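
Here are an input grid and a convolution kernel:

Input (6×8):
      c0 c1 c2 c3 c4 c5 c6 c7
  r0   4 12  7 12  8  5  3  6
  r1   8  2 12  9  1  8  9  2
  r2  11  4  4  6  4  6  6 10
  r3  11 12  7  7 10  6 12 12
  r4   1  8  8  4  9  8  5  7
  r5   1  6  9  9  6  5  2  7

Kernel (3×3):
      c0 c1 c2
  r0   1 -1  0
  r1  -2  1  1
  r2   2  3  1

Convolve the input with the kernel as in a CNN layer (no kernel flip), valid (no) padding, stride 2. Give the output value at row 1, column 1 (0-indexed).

The receptive field on the input at this output position is [4 6 4 / 7 7 10 / 8 4 9]. Elementwise product with the kernel and sum: 4·1 + 6·-1 + 7·-2 + 7·1 + 10·1 + 8·2 + 4·3 + 9·1.

38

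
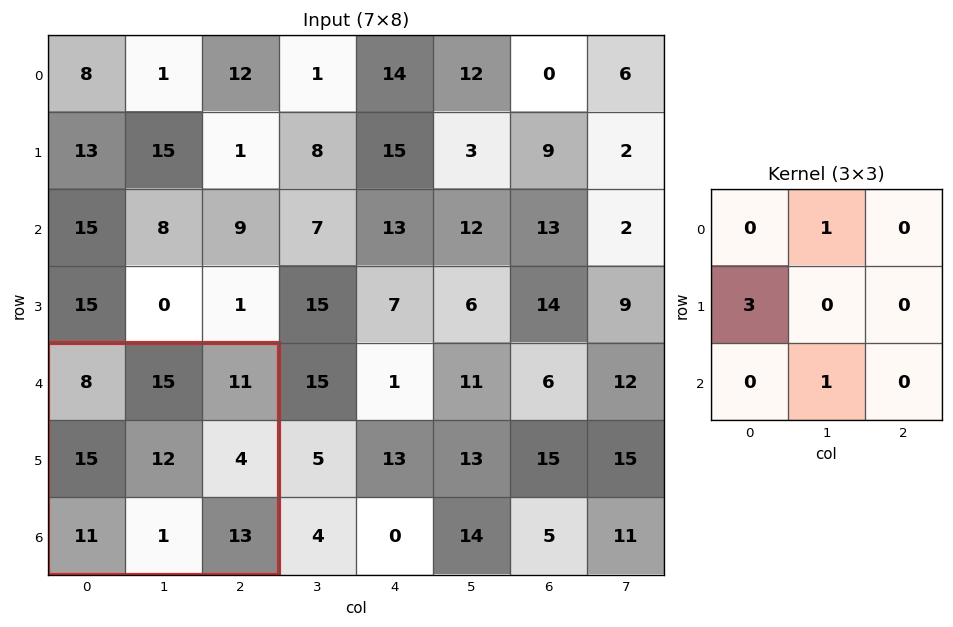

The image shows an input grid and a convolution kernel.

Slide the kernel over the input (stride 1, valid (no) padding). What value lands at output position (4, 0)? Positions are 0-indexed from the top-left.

61

The receptive field on the input at this output position is [8 15 11 / 15 12 4 / 11 1 13]. Elementwise product with the kernel and sum: 15·1 + 15·3 + 1·1.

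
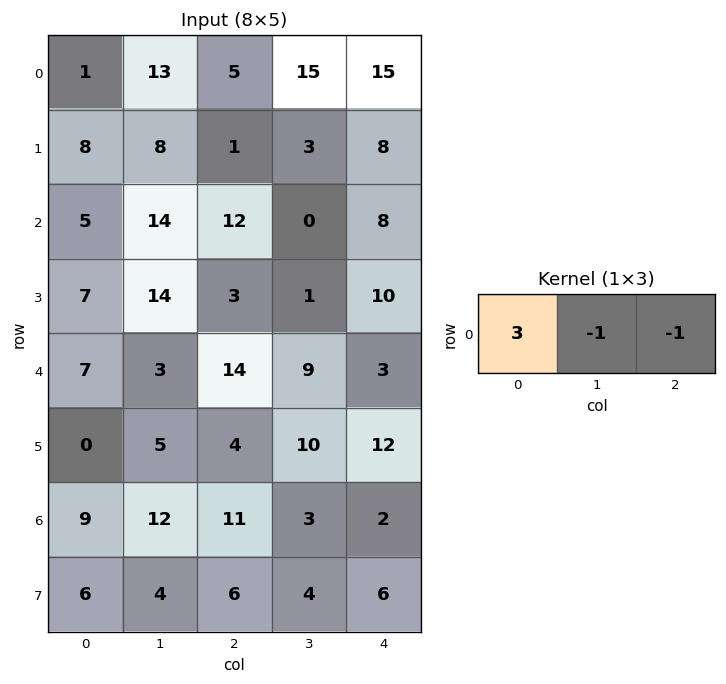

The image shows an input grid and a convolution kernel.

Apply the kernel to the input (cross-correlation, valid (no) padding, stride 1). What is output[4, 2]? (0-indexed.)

The receptive field on the input at this output position is [14 9 3]. Elementwise product with the kernel and sum: 14·3 + 9·-1 + 3·-1.

30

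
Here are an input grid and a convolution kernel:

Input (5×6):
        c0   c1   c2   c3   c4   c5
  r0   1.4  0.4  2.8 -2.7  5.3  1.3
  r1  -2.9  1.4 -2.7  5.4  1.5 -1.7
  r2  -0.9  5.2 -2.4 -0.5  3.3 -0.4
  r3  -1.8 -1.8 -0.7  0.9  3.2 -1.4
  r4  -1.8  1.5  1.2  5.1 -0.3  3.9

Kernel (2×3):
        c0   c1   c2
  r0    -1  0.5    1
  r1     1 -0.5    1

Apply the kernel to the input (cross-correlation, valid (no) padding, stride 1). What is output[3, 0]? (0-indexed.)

-1.15

The receptive field on the input at this output position is [-1.8 -1.8 -0.7 / -1.8 1.5 1.2]. Elementwise product with the kernel and sum: -1.8·-1 + -1.8·0.5 + -0.7·1 + -1.8·1 + 1.5·-0.5 + 1.2·1.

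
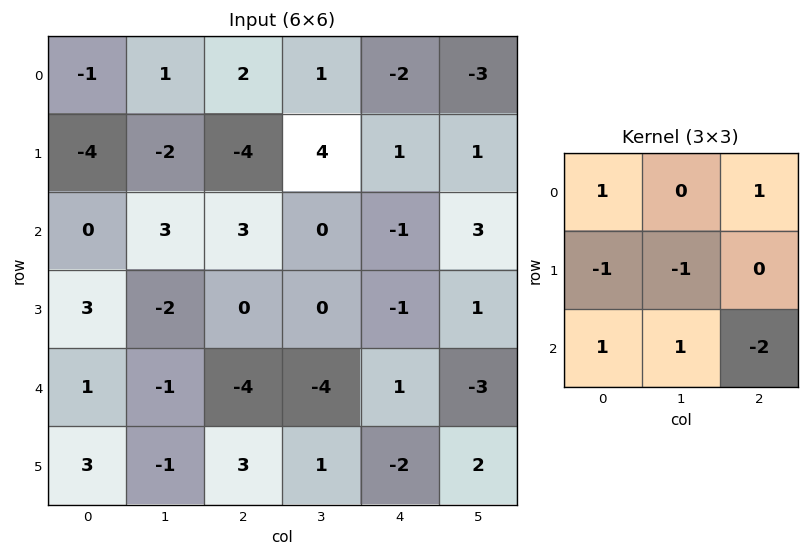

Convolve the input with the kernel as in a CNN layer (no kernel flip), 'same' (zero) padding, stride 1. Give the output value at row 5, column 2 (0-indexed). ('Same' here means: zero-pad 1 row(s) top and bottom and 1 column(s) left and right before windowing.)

The receptive field on the zero-padded input at this output position is [-1 -4 -4 / -1 3 1 / 0 0 0]. Elementwise product with the kernel and sum: -1·1 + -4·1 + -1·-1 + 3·-1 + 0·1 + 0·1 + 0·-2.

-7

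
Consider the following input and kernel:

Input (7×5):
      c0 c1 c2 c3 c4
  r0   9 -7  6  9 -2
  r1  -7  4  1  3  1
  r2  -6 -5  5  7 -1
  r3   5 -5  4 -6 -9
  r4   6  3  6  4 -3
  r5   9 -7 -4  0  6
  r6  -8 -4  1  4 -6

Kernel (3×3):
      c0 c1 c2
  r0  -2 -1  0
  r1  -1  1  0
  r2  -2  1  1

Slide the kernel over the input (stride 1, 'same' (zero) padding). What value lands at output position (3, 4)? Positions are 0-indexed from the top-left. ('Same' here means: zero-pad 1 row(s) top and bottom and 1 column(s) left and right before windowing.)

The receptive field on the zero-padded input at this output position is [7 -1 0 / -6 -9 0 / 4 -3 0]. Elementwise product with the kernel and sum: 7·-2 + -1·-1 + -6·-1 + -9·1 + 4·-2 + -3·1 + 0·1.

-27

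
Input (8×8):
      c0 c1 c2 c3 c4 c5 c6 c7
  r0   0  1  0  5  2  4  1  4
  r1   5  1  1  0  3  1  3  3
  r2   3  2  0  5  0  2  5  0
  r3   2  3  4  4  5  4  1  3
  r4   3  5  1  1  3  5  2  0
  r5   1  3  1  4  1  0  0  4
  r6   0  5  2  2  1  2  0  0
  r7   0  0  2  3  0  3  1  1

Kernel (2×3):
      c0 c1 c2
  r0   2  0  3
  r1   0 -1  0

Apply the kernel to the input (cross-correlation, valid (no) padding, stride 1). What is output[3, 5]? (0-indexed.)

15

The receptive field on the input at this output position is [4 1 3 / 5 2 0]. Elementwise product with the kernel and sum: 4·2 + 3·3 + 2·-1.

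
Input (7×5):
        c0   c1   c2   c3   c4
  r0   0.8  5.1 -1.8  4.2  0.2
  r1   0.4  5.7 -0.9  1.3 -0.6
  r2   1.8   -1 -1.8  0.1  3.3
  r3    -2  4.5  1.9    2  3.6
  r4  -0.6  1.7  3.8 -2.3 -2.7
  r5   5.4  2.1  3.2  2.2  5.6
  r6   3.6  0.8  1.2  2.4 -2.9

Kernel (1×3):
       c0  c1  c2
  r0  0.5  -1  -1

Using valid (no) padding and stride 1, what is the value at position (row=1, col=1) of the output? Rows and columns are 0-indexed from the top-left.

2.45

The receptive field on the input at this output position is [5.7 -0.9 1.3]. Elementwise product with the kernel and sum: 5.7·0.5 + -0.9·-1 + 1.3·-1.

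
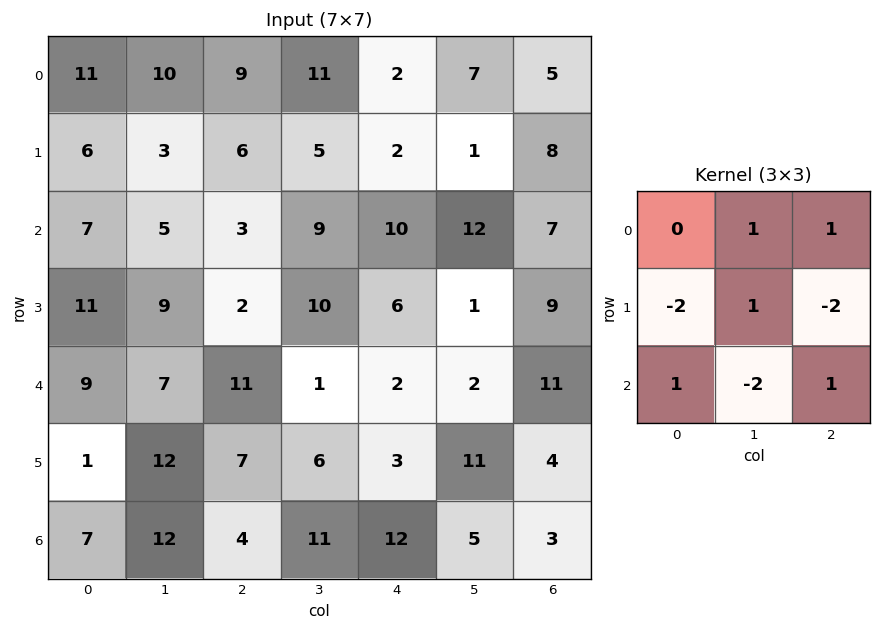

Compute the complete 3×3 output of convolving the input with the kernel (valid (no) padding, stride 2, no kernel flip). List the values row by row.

-2 -3 -14
-3 24 -1
1 -17 15

Output[0,0]: The receptive field on the input at this output position is [11 10 9 / 6 3 6 / 7 5 3]. Elementwise product with the kernel and sum: 10·1 + 9·1 + 6·-2 + 3·1 + 6·-2 + 7·1 + 5·-2 + 3·1.
Output[0,1]: The receptive field on the input at this output position is [9 11 2 / 6 5 2 / 3 9 10]. Elementwise product with the kernel and sum: 11·1 + 2·1 + 6·-2 + 5·1 + 2·-2 + 3·1 + 9·-2 + 10·1.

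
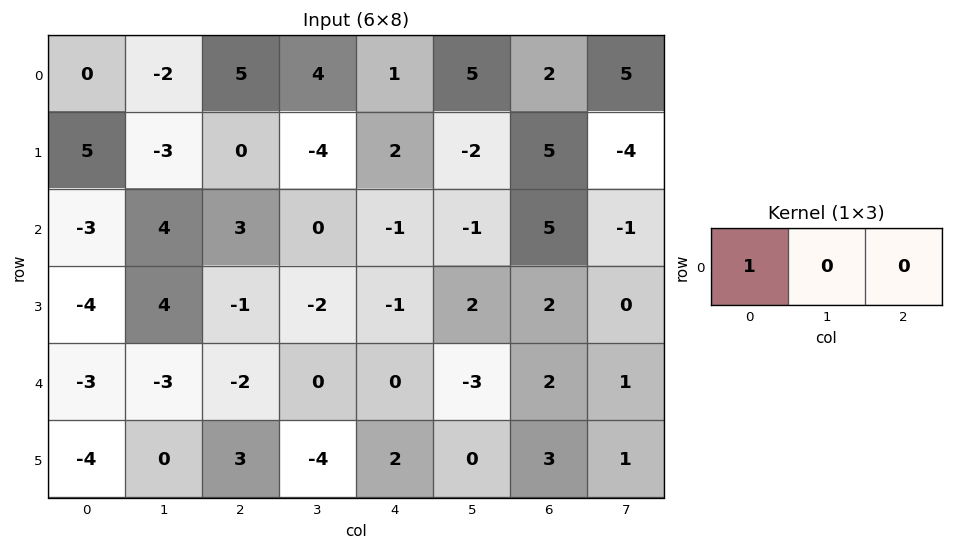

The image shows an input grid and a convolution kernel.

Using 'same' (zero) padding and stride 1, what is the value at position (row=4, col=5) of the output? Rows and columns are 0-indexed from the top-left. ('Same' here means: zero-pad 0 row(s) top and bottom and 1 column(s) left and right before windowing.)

0

The receptive field on the zero-padded input at this output position is [0 -3 2]. Elementwise product with the kernel and sum: 0·1.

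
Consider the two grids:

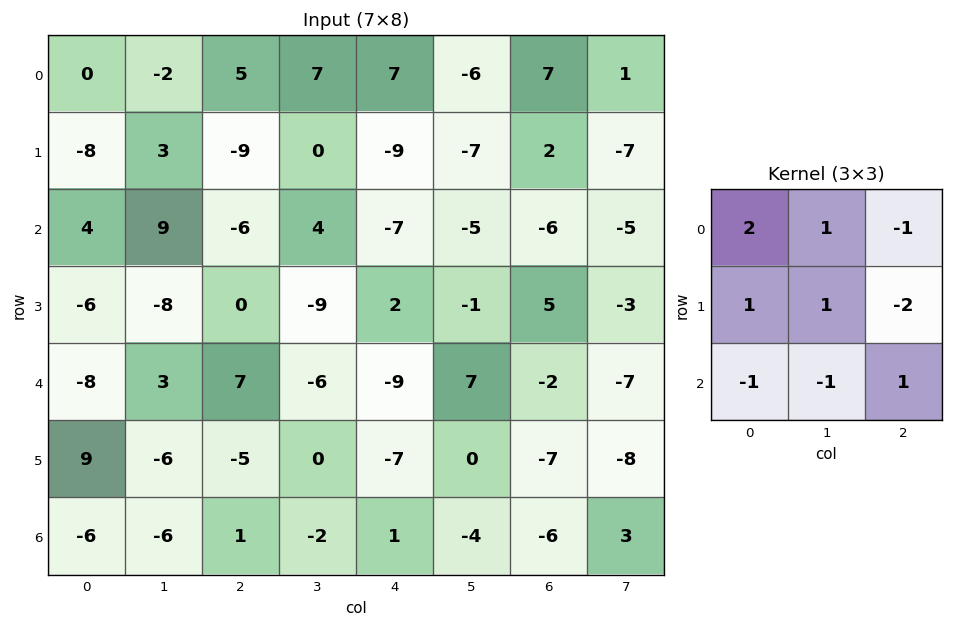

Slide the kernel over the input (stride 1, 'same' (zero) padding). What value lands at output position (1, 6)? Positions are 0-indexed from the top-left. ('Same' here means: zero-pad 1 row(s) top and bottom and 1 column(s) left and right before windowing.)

9

The receptive field on the zero-padded input at this output position is [-6 7 1 / -7 2 -7 / -5 -6 -5]. Elementwise product with the kernel and sum: -6·2 + 7·1 + 1·-1 + -7·1 + 2·1 + -7·-2 + -5·-1 + -6·-1 + -5·1.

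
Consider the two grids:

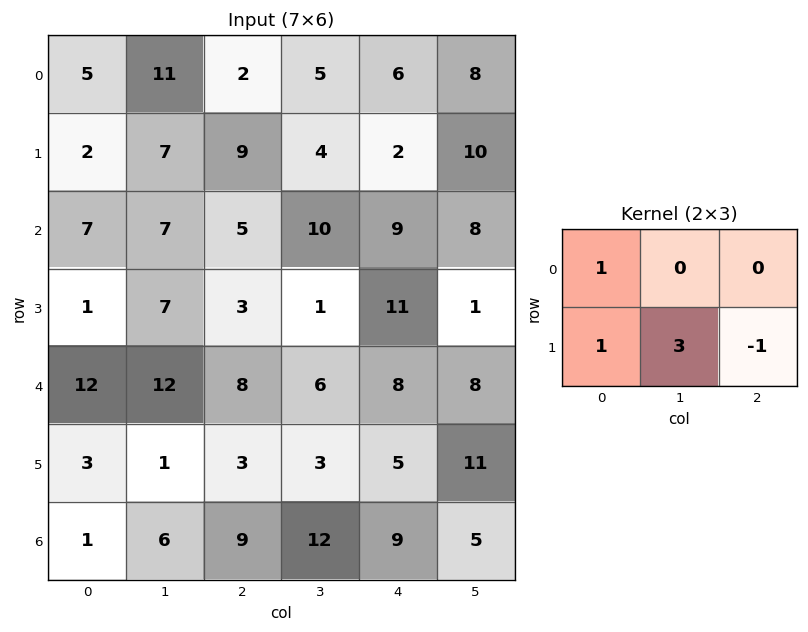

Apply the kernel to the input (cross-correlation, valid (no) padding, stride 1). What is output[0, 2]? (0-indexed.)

The receptive field on the input at this output position is [2 5 6 / 9 4 2]. Elementwise product with the kernel and sum: 2·1 + 9·1 + 4·3 + 2·-1.

21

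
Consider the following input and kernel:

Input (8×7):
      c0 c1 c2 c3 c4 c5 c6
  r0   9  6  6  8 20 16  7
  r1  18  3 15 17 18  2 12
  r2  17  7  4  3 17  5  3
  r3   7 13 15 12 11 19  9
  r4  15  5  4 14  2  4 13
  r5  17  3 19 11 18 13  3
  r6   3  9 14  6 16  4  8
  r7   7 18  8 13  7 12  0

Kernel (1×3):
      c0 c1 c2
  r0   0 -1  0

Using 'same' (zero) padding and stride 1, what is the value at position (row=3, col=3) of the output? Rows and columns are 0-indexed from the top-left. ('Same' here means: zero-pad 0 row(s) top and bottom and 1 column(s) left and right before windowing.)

The receptive field on the zero-padded input at this output position is [15 12 11]. Elementwise product with the kernel and sum: 12·-1.

-12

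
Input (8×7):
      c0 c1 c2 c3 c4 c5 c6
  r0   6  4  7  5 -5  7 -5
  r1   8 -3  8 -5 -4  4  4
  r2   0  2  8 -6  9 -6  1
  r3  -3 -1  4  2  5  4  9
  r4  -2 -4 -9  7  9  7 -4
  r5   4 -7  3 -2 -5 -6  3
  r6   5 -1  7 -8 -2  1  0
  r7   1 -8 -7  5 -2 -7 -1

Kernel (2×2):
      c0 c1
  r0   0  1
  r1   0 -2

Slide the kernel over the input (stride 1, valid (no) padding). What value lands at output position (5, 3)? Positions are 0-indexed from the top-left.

-1

The receptive field on the input at this output position is [-2 -5 / -8 -2]. Elementwise product with the kernel and sum: -5·1 + -2·-2.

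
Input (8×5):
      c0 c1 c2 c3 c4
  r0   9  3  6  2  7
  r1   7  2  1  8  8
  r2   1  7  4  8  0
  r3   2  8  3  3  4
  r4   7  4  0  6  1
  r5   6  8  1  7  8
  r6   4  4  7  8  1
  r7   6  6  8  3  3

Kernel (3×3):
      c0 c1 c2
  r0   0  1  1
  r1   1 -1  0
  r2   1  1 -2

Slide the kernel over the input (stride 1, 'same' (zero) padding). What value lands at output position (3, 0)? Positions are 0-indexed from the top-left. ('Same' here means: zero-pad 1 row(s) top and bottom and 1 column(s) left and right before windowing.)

5

The receptive field on the zero-padded input at this output position is [0 1 7 / 0 2 8 / 0 7 4]. Elementwise product with the kernel and sum: 1·1 + 7·1 + 0·1 + 2·-1 + 0·1 + 7·1 + 4·-2.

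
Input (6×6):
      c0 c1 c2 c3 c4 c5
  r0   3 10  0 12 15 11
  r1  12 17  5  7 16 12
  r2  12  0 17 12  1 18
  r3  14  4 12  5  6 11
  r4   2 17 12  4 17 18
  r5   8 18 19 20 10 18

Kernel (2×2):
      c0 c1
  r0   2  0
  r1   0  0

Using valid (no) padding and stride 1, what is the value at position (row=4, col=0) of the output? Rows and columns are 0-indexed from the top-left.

4

The receptive field on the input at this output position is [2 17 / 8 18]. Elementwise product with the kernel and sum: 2·2.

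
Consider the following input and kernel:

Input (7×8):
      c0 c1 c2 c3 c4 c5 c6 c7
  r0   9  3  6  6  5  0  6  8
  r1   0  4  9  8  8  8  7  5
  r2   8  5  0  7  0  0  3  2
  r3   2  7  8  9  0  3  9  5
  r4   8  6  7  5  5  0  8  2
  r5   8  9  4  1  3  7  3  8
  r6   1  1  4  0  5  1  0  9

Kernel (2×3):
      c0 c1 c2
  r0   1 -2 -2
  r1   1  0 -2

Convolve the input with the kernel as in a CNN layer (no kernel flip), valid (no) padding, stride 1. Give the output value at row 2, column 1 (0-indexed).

The receptive field on the input at this output position is [5 0 7 / 7 8 9]. Elementwise product with the kernel and sum: 5·1 + 0·-2 + 7·-2 + 7·1 + 9·-2.

-20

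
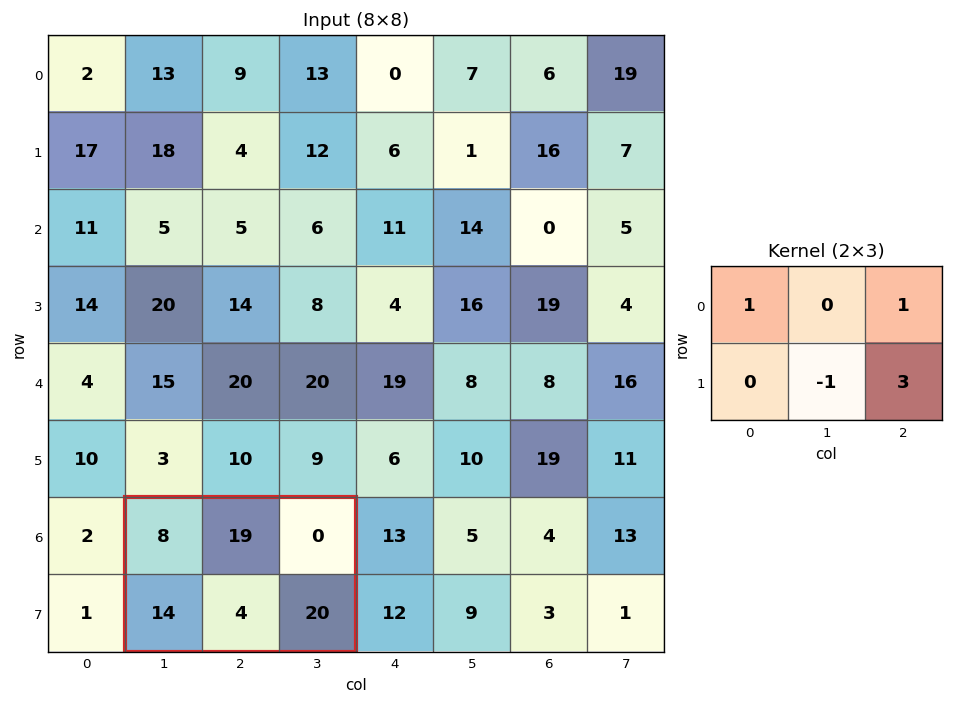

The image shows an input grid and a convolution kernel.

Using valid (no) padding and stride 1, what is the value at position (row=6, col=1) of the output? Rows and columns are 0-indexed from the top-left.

The receptive field on the input at this output position is [8 19 0 / 14 4 20]. Elementwise product with the kernel and sum: 8·1 + 0·1 + 4·-1 + 20·3.

64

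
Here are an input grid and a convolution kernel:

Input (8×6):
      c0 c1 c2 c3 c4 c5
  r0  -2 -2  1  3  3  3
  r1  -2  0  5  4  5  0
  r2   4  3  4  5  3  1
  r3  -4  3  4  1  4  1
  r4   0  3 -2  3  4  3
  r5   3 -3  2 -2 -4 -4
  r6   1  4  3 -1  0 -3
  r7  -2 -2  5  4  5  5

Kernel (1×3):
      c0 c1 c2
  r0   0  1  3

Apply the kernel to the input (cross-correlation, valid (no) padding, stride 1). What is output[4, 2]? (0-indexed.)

The receptive field on the input at this output position is [-2 3 4]. Elementwise product with the kernel and sum: 3·1 + 4·3.

15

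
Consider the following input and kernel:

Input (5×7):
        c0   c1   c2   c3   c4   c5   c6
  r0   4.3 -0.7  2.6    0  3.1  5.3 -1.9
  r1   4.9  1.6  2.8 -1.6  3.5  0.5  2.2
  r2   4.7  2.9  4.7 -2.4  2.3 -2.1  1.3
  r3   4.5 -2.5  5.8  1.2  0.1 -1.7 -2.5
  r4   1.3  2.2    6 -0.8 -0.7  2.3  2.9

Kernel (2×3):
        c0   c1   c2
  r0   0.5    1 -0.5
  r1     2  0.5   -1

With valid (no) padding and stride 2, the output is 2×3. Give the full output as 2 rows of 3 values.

Output[0,0]: The receptive field on the input at this output position is [4.3 -0.7 2.6 / 4.9 1.6 2.8]. Elementwise product with the kernel and sum: 4.3·0.5 + -0.7·1 + 2.6·-0.5 + 4.9·2 + 1.6·0.5 + 2.8·-1.
Output[0,1]: The receptive field on the input at this output position is [2.6 0 3.1 / 2.8 -1.6 3.5]. Elementwise product with the kernel and sum: 2.6·0.5 + 0·1 + 3.1·-0.5 + 2.8·2 + -1.6·0.5 + 3.5·-1.

7.95 1.05 12.85
4.85 10.9 0.25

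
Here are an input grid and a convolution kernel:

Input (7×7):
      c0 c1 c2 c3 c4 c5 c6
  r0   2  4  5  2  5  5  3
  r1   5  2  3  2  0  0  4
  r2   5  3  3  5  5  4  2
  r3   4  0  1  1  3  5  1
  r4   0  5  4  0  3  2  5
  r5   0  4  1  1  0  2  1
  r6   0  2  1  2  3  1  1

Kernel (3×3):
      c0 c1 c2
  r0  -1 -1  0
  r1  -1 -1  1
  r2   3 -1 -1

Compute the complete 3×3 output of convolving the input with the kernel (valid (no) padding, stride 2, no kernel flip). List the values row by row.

-1 -13 3
-20 2 -14
-11 -8 1

Output[0,0]: The receptive field on the input at this output position is [2 4 5 / 5 2 3 / 5 3 3]. Elementwise product with the kernel and sum: 2·-1 + 4·-1 + 5·-1 + 2·-1 + 3·1 + 5·3 + 3·-1 + 3·-1.
Output[0,1]: The receptive field on the input at this output position is [5 2 5 / 3 2 0 / 3 5 5]. Elementwise product with the kernel and sum: 5·-1 + 2·-1 + 3·-1 + 2·-1 + 0·1 + 3·3 + 5·-1 + 5·-1.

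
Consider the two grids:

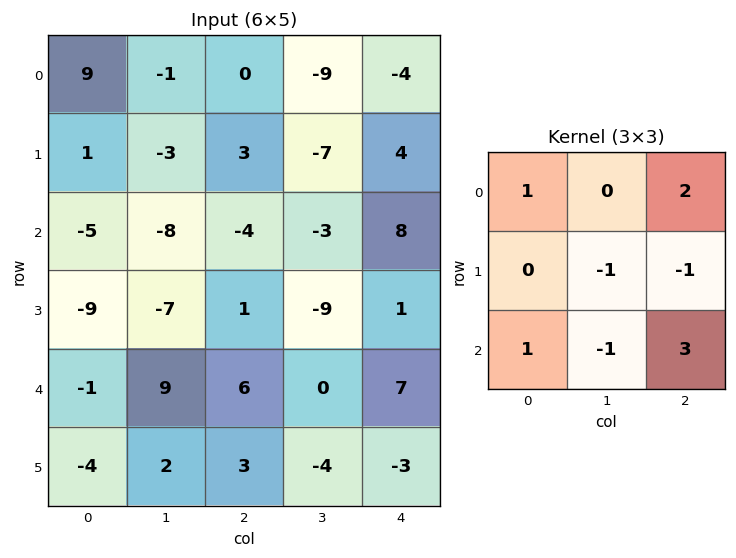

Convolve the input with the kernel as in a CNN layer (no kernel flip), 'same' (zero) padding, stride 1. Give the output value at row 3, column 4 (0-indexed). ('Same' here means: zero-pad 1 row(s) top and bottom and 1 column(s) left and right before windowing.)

The receptive field on the zero-padded input at this output position is [-3 8 0 / -9 1 0 / 0 7 0]. Elementwise product with the kernel and sum: -3·1 + 0·2 + 1·-1 + 0·-1 + 0·1 + 7·-1 + 0·3.

-11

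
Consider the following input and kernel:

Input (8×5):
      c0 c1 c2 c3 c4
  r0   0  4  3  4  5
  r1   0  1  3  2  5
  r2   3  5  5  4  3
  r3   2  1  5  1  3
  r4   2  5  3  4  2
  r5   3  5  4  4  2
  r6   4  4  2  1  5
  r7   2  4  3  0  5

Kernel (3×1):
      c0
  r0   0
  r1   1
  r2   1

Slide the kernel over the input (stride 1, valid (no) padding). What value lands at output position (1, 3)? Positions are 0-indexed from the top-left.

The receptive field on the input at this output position is [2 / 4 / 1]. Elementwise product with the kernel and sum: 4·1 + 1·1.

5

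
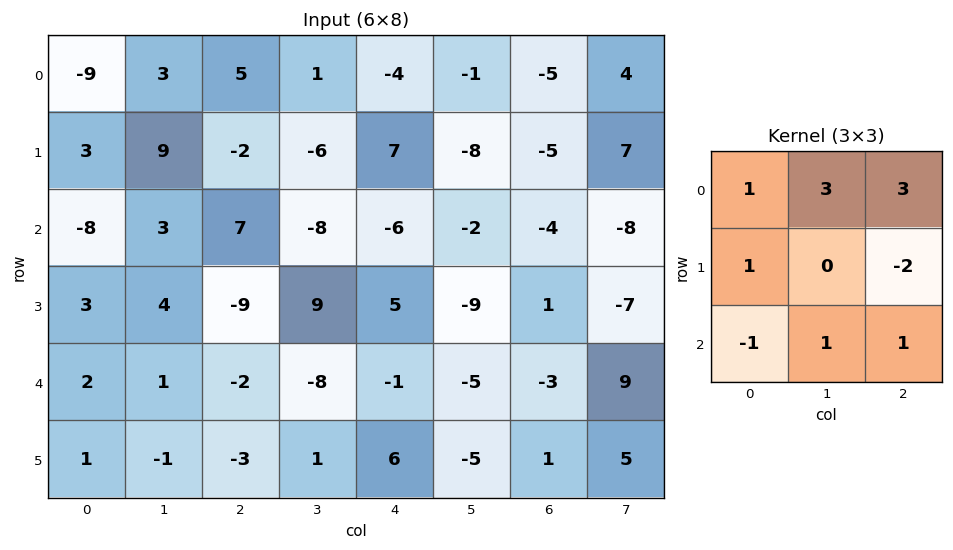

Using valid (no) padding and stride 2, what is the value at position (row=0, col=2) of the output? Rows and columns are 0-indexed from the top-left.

The receptive field on the input at this output position is [-4 -1 -5 / 7 -8 -5 / -6 -2 -4]. Elementwise product with the kernel and sum: -4·1 + -1·3 + -5·3 + 7·1 + -5·-2 + -6·-1 + -2·1 + -4·1.

-5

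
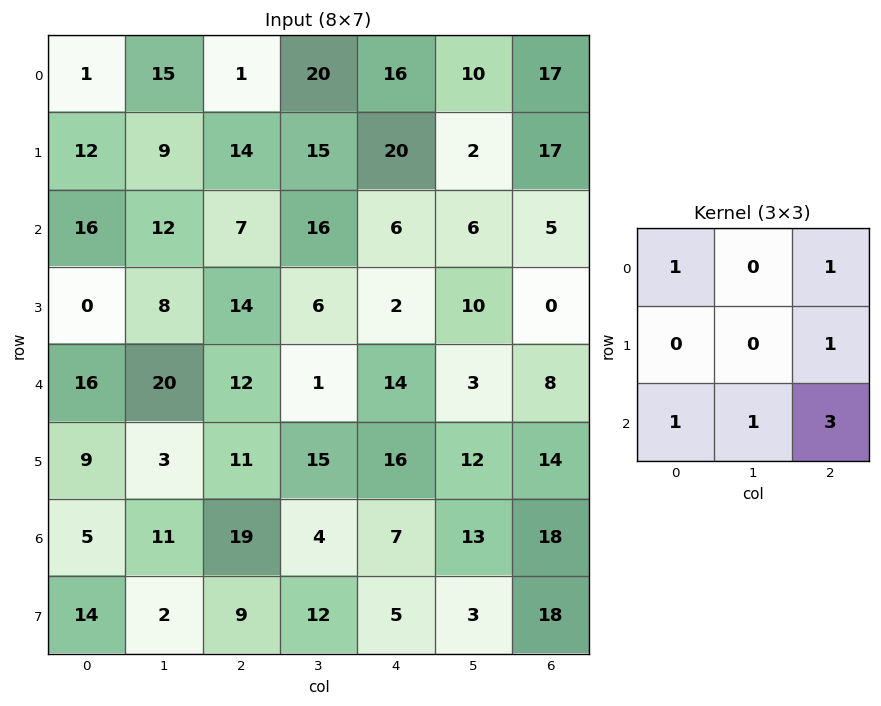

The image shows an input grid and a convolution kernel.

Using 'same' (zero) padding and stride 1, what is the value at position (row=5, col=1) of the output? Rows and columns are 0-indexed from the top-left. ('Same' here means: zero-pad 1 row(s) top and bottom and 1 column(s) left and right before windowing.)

112

The receptive field on the zero-padded input at this output position is [16 20 12 / 9 3 11 / 5 11 19]. Elementwise product with the kernel and sum: 16·1 + 12·1 + 11·1 + 5·1 + 11·1 + 19·3.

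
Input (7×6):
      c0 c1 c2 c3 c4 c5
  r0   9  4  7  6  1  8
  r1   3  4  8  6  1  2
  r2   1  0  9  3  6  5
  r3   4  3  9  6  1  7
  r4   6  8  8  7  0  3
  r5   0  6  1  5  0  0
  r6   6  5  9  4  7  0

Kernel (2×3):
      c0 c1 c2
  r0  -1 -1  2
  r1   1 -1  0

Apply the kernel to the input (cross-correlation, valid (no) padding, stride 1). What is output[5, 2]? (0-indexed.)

The receptive field on the input at this output position is [1 5 0 / 9 4 7]. Elementwise product with the kernel and sum: 1·-1 + 5·-1 + 0·2 + 9·1 + 4·-1.

-1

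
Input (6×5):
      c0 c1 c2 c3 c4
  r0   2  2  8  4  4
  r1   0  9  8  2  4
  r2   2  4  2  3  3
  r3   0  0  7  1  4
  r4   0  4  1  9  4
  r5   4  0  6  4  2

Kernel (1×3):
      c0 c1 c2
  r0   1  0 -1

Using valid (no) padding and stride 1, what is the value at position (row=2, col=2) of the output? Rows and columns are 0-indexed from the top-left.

The receptive field on the input at this output position is [2 3 3]. Elementwise product with the kernel and sum: 2·1 + 3·-1.

-1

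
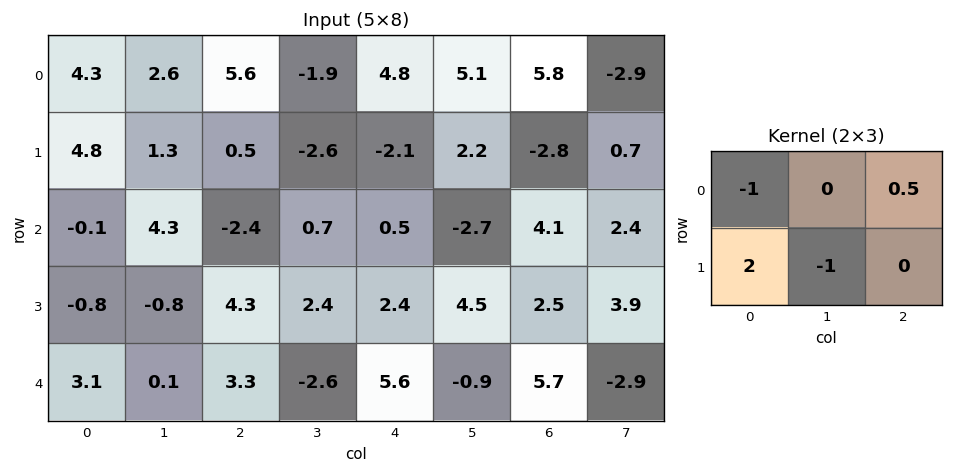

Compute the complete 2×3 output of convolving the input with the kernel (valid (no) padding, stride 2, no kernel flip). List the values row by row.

6.8 0.4 -8.3
-1.9 8.85 1.85

Output[0,0]: The receptive field on the input at this output position is [4.3 2.6 5.6 / 4.8 1.3 0.5]. Elementwise product with the kernel and sum: 4.3·-1 + 5.6·0.5 + 4.8·2 + 1.3·-1.
Output[0,1]: The receptive field on the input at this output position is [5.6 -1.9 4.8 / 0.5 -2.6 -2.1]. Elementwise product with the kernel and sum: 5.6·-1 + 4.8·0.5 + 0.5·2 + -2.6·-1.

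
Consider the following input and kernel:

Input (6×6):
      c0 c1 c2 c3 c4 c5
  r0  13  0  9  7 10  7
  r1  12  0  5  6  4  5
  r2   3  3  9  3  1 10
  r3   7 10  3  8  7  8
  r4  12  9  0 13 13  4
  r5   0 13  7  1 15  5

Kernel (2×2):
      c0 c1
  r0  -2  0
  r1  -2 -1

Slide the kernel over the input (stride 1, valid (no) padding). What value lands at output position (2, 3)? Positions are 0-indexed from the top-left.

-29

The receptive field on the input at this output position is [3 1 / 8 7]. Elementwise product with the kernel and sum: 3·-2 + 8·-2 + 7·-1.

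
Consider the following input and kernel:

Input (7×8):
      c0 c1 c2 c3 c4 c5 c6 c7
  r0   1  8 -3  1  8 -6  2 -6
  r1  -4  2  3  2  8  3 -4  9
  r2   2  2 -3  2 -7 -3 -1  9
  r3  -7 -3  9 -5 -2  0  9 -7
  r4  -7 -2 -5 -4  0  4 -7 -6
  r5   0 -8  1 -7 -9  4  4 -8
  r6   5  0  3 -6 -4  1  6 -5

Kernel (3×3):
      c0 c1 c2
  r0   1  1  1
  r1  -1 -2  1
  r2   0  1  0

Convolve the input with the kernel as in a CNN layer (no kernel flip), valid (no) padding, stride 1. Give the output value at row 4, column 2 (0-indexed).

-11

The receptive field on the input at this output position is [-5 -4 0 / 1 -7 -9 / 3 -6 -4]. Elementwise product with the kernel and sum: -5·1 + -4·1 + 0·1 + 1·-1 + -7·-2 + -9·1 + -6·1.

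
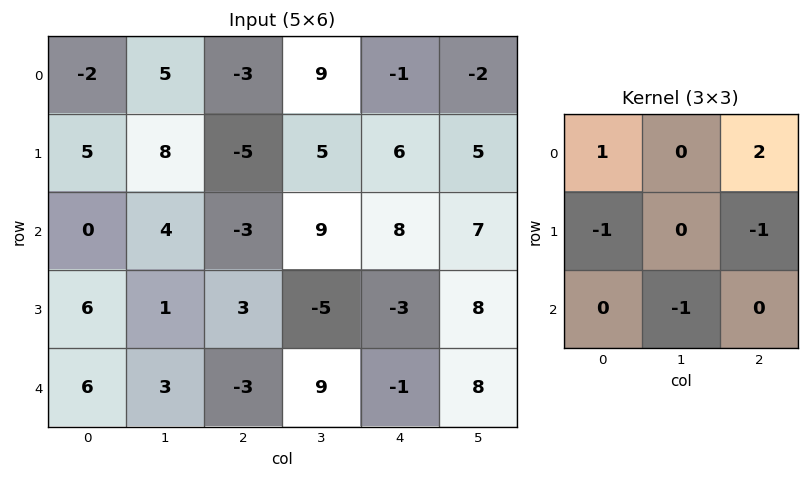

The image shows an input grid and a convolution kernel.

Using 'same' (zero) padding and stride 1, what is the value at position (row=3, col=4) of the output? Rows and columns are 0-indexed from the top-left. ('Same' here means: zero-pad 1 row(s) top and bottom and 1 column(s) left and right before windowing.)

The receptive field on the zero-padded input at this output position is [9 8 7 / -5 -3 8 / 9 -1 8]. Elementwise product with the kernel and sum: 9·1 + 7·2 + -5·-1 + 8·-1 + -1·-1.

21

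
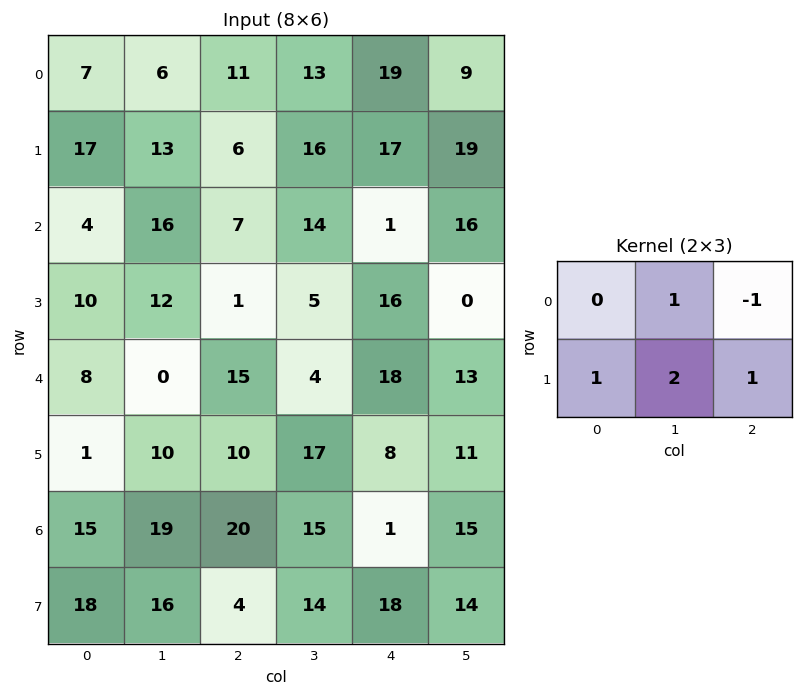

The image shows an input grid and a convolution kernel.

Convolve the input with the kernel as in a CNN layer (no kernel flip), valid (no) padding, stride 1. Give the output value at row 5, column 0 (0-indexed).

73

The receptive field on the input at this output position is [1 10 10 / 15 19 20]. Elementwise product with the kernel and sum: 10·1 + 10·-1 + 15·1 + 19·2 + 20·1.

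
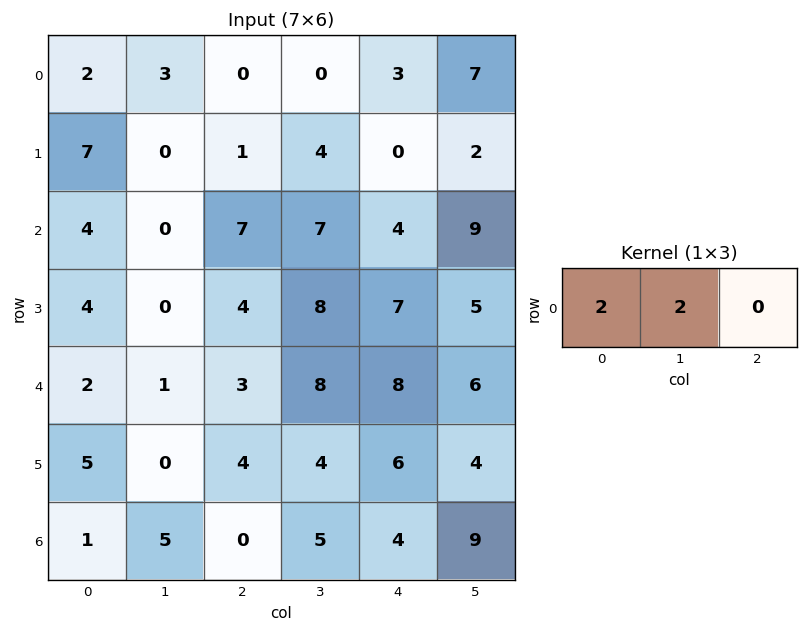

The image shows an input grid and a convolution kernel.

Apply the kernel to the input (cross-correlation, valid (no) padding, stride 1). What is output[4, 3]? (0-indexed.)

The receptive field on the input at this output position is [8 8 6]. Elementwise product with the kernel and sum: 8·2 + 8·2.

32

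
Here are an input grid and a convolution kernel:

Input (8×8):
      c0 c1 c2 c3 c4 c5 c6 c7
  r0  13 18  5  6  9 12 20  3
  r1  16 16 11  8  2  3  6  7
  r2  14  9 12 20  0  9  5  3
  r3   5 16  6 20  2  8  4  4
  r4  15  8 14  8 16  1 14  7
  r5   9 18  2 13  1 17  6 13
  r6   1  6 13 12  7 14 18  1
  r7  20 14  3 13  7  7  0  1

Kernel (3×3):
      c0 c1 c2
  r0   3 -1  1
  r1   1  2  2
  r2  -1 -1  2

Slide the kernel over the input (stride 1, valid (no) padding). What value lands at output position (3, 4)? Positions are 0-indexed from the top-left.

42

The receptive field on the input at this output position is [2 8 4 / 16 1 14 / 1 17 6]. Elementwise product with the kernel and sum: 2·3 + 8·-1 + 4·1 + 16·1 + 1·2 + 14·2 + 1·-1 + 17·-1 + 6·2.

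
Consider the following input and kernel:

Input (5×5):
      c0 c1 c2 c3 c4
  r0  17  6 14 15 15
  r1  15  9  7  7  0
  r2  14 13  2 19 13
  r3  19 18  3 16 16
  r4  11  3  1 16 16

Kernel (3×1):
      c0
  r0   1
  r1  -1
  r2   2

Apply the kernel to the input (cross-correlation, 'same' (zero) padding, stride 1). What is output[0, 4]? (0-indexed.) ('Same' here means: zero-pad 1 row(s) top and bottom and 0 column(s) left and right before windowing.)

-15

The receptive field on the zero-padded input at this output position is [0 / 15 / 0]. Elementwise product with the kernel and sum: 0·1 + 15·-1 + 0·2.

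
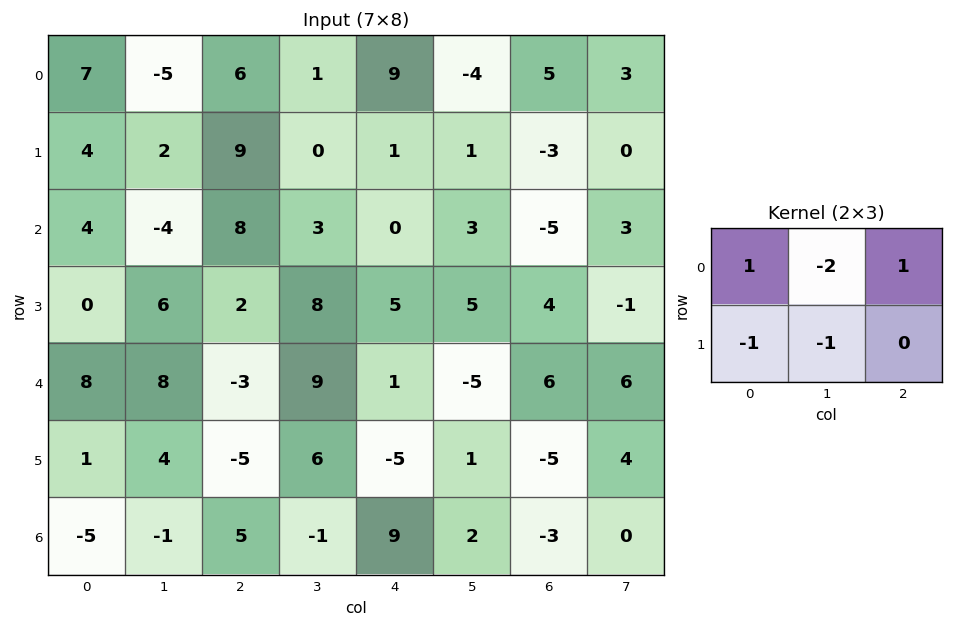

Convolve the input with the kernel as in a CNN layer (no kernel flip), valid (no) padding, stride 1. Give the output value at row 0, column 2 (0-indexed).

The receptive field on the input at this output position is [6 1 9 / 9 0 1]. Elementwise product with the kernel and sum: 6·1 + 1·-2 + 9·1 + 9·-1 + 0·-1.

4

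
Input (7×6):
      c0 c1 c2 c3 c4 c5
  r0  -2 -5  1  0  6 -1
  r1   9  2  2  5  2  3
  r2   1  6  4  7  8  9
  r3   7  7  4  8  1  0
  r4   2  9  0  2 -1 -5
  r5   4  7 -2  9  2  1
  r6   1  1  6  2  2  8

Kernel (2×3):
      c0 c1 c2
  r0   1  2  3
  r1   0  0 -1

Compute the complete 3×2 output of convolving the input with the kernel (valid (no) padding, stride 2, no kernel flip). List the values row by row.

Output[0,0]: The receptive field on the input at this output position is [-2 -5 1 / 9 2 2]. Elementwise product with the kernel and sum: -2·1 + -5·2 + 1·3 + 2·-1.
Output[0,1]: The receptive field on the input at this output position is [1 0 6 / 2 5 2]. Elementwise product with the kernel and sum: 1·1 + 0·2 + 6·3 + 2·-1.

-11 17
21 41
22 -1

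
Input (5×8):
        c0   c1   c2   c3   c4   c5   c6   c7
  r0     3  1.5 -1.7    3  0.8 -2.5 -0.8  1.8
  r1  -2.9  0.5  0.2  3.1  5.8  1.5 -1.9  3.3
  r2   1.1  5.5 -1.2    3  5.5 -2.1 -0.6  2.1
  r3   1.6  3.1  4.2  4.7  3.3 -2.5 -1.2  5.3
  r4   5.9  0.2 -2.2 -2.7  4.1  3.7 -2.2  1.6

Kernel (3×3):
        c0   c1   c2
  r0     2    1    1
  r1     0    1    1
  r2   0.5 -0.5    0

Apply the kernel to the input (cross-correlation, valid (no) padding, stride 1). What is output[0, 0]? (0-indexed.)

4.3

The receptive field on the input at this output position is [3 1.5 -1.7 / -2.9 0.5 0.2 / 1.1 5.5 -1.2]. Elementwise product with the kernel and sum: 3·2 + 1.5·1 + -1.7·1 + 0.5·1 + 0.2·1 + 1.1·0.5 + 5.5·-0.5.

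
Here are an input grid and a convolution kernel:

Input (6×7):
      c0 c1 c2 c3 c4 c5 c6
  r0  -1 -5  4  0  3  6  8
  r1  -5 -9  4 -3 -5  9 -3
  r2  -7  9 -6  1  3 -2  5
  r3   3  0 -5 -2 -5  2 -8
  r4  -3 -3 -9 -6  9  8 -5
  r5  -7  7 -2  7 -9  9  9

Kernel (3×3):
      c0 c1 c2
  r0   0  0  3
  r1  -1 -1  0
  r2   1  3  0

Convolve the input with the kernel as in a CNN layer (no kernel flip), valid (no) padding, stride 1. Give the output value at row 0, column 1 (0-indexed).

The receptive field on the input at this output position is [-5 4 0 / -9 4 -3 / 9 -6 1]. Elementwise product with the kernel and sum: 0·3 + -9·-1 + 4·-1 + 9·1 + -6·3.

-4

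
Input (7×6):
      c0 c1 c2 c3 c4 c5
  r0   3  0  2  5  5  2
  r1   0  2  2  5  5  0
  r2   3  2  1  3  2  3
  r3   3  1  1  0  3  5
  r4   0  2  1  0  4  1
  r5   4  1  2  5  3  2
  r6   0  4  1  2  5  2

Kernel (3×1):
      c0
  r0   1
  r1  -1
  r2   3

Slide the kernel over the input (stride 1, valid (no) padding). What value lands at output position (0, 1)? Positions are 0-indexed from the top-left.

4

The receptive field on the input at this output position is [0 / 2 / 2]. Elementwise product with the kernel and sum: 0·1 + 2·-1 + 2·3.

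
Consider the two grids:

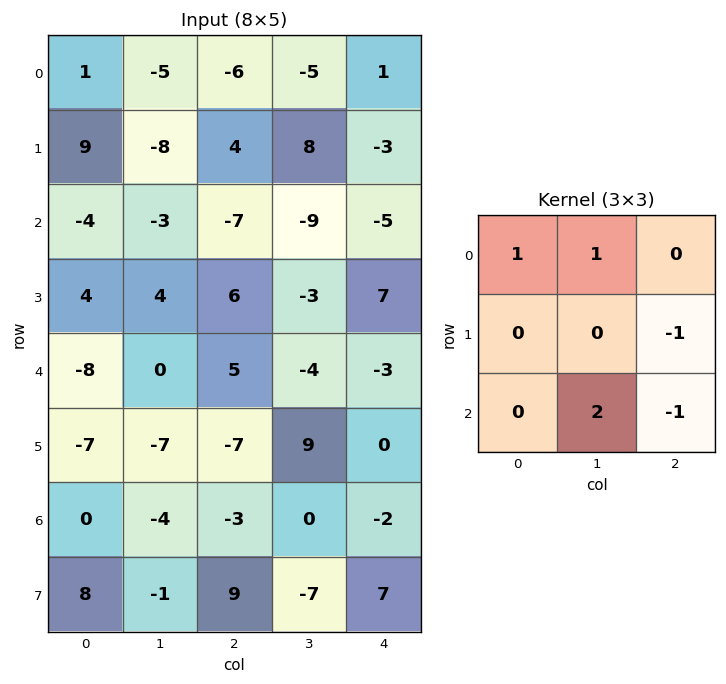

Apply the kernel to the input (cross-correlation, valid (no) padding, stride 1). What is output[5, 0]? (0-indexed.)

-22

The receptive field on the input at this output position is [-7 -7 -7 / 0 -4 -3 / 8 -1 9]. Elementwise product with the kernel and sum: -7·1 + -7·1 + -3·-1 + -1·2 + 9·-1.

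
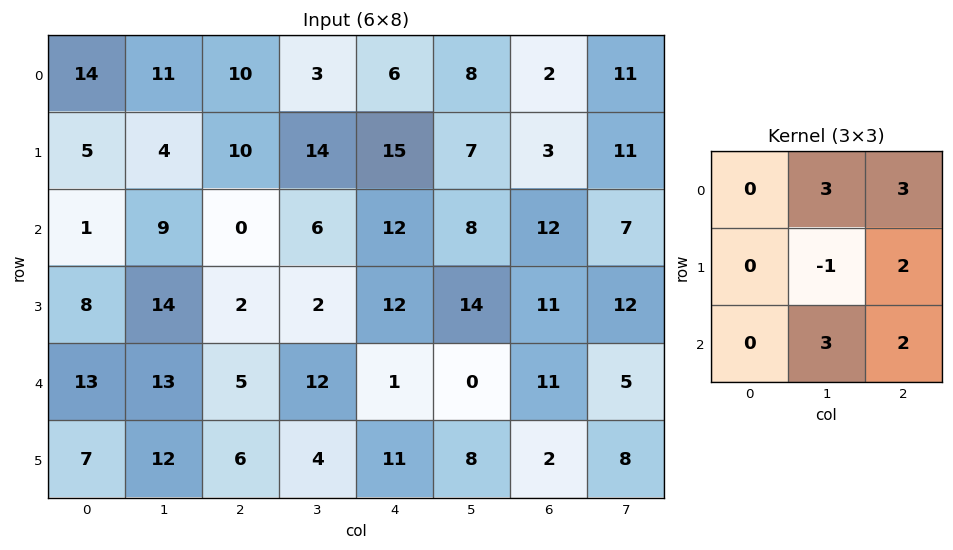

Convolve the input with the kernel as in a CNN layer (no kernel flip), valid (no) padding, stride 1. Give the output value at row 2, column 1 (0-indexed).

59

The receptive field on the input at this output position is [9 0 6 / 14 2 2 / 13 5 12]. Elementwise product with the kernel and sum: 0·3 + 6·3 + 2·-1 + 2·2 + 5·3 + 12·2.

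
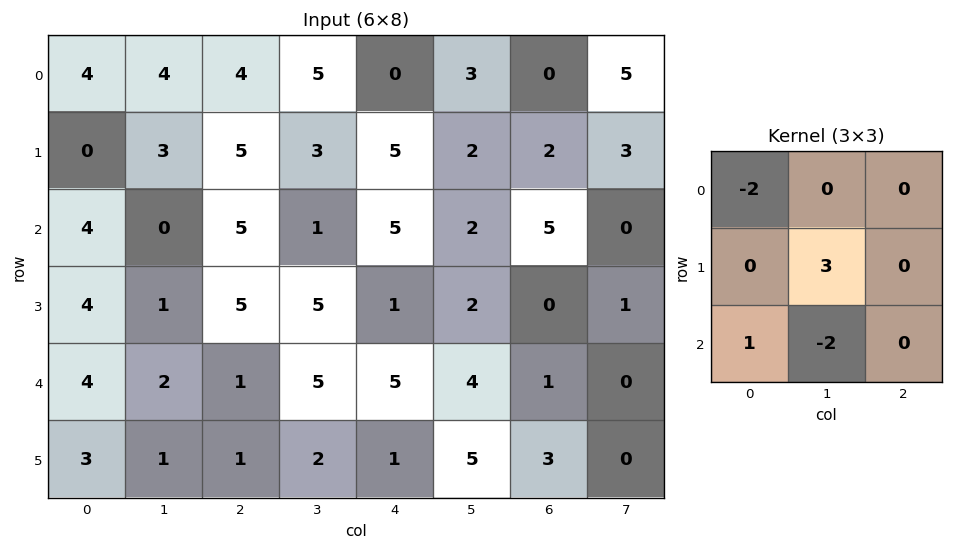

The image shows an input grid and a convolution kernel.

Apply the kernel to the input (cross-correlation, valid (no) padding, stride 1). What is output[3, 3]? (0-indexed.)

5

The receptive field on the input at this output position is [5 1 2 / 5 5 4 / 2 1 5]. Elementwise product with the kernel and sum: 5·-2 + 5·3 + 2·1 + 1·-2.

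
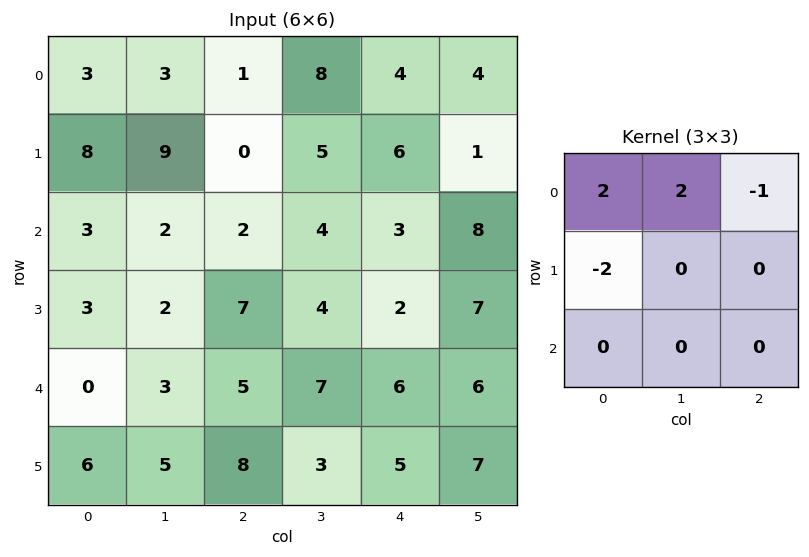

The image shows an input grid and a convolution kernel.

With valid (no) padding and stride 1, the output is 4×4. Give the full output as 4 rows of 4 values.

Output[0,0]: The receptive field on the input at this output position is [3 3 1 / 8 9 0 / 3 2 2]. Elementwise product with the kernel and sum: 3·2 + 3·2 + 1·-1 + 8·-2.

-5 -18 14 10
28 9 0 13
2 0 -5 -2
3 8 10 -9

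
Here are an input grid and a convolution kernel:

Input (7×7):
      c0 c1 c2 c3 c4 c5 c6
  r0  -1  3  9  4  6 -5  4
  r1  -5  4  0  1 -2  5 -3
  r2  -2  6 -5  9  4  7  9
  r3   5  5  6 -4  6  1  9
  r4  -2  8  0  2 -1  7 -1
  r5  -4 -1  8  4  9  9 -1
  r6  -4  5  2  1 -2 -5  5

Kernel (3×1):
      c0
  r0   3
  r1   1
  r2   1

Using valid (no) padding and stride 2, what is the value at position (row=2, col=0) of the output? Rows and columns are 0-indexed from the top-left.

-14

The receptive field on the input at this output position is [-2 / -4 / -4]. Elementwise product with the kernel and sum: -2·3 + -4·1 + -4·1.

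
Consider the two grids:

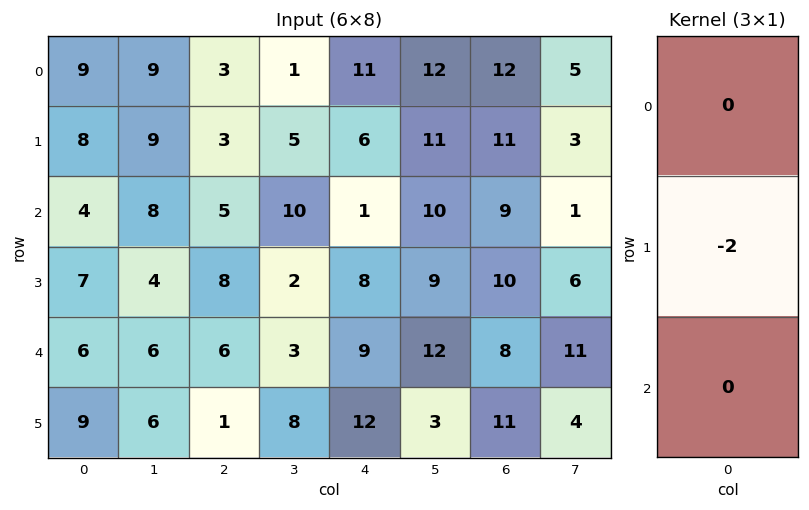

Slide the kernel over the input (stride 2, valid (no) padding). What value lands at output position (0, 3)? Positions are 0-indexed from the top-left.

The receptive field on the input at this output position is [12 / 11 / 9]. Elementwise product with the kernel and sum: 11·-2.

-22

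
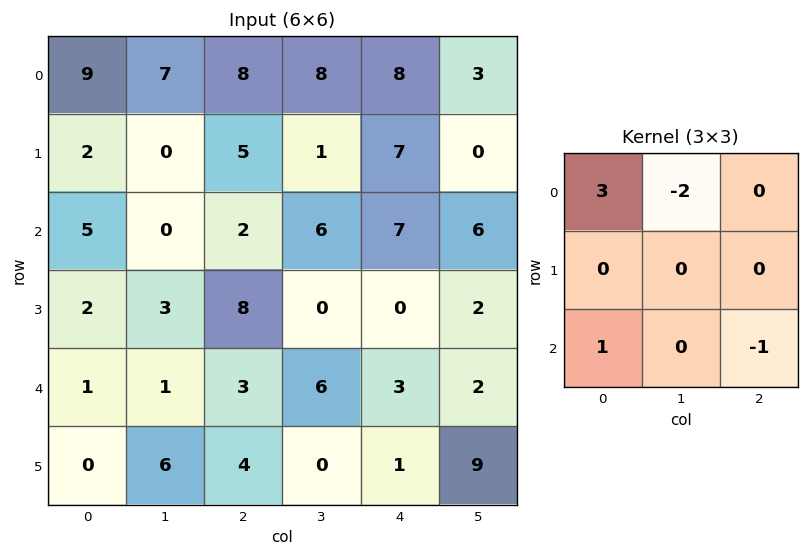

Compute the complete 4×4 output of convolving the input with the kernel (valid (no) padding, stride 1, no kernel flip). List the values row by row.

16 -1 3 8
0 -7 21 -13
13 -9 -6 8
-4 -1 27 -9

Output[0,0]: The receptive field on the input at this output position is [9 7 8 / 2 0 5 / 5 0 2]. Elementwise product with the kernel and sum: 9·3 + 7·-2 + 5·1 + 2·-1.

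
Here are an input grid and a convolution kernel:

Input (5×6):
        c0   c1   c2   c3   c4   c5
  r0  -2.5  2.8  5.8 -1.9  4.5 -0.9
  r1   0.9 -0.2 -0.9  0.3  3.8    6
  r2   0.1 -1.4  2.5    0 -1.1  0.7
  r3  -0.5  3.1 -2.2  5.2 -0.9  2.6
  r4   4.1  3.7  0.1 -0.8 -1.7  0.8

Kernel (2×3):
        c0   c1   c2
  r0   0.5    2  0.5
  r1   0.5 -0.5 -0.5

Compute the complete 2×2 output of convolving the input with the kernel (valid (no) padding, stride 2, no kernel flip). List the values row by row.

8.25 -1.15
-2.2 -2.55

Output[0,0]: The receptive field on the input at this output position is [-2.5 2.8 5.8 / 0.9 -0.2 -0.9]. Elementwise product with the kernel and sum: -2.5·0.5 + 2.8·2 + 5.8·0.5 + 0.9·0.5 + -0.2·-0.5 + -0.9·-0.5.
Output[0,1]: The receptive field on the input at this output position is [5.8 -1.9 4.5 / -0.9 0.3 3.8]. Elementwise product with the kernel and sum: 5.8·0.5 + -1.9·2 + 4.5·0.5 + -0.9·0.5 + 0.3·-0.5 + 3.8·-0.5.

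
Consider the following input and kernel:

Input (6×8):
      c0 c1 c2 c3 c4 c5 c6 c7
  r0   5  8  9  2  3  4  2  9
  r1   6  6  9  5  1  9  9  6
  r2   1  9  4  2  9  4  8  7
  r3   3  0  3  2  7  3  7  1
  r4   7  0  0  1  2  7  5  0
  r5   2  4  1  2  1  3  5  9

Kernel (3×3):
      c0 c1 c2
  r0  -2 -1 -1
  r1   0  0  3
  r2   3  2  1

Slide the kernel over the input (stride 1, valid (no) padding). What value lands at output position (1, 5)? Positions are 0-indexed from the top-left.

12

The receptive field on the input at this output position is [9 9 6 / 4 8 7 / 3 7 1]. Elementwise product with the kernel and sum: 9·-2 + 9·-1 + 6·-1 + 7·3 + 3·3 + 7·2 + 1·1.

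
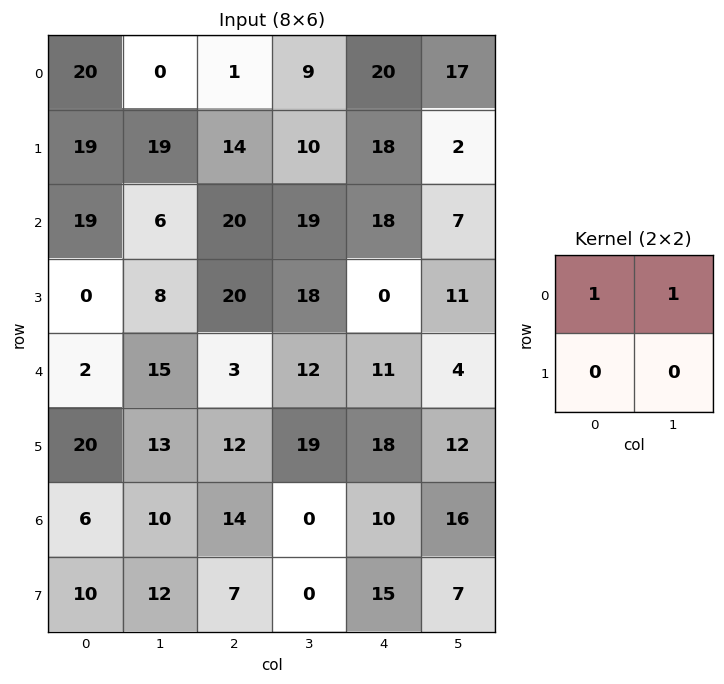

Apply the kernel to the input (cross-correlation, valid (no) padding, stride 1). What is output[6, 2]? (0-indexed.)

The receptive field on the input at this output position is [14 0 / 7 0]. Elementwise product with the kernel and sum: 14·1 + 0·1.

14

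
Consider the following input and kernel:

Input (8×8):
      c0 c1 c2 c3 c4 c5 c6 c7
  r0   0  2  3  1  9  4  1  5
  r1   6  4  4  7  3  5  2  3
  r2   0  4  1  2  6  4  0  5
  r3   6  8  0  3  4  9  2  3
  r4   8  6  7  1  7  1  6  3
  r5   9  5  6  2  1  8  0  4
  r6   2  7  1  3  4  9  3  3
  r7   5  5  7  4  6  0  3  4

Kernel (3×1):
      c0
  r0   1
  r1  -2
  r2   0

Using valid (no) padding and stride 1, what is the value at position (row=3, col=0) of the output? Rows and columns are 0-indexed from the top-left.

-10

The receptive field on the input at this output position is [6 / 8 / 9]. Elementwise product with the kernel and sum: 6·1 + 8·-2.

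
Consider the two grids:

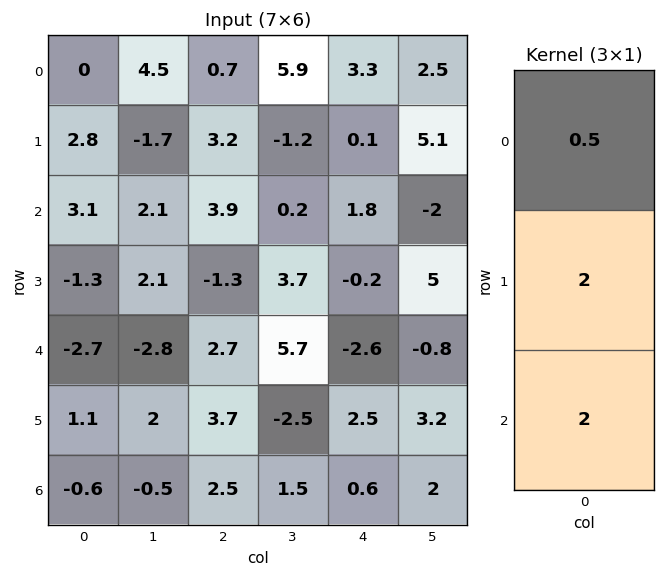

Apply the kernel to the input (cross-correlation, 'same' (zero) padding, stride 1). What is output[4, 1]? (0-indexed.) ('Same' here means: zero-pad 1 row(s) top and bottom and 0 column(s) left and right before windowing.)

-0.55

The receptive field on the zero-padded input at this output position is [2.1 / -2.8 / 2]. Elementwise product with the kernel and sum: 2.1·0.5 + -2.8·2 + 2·2.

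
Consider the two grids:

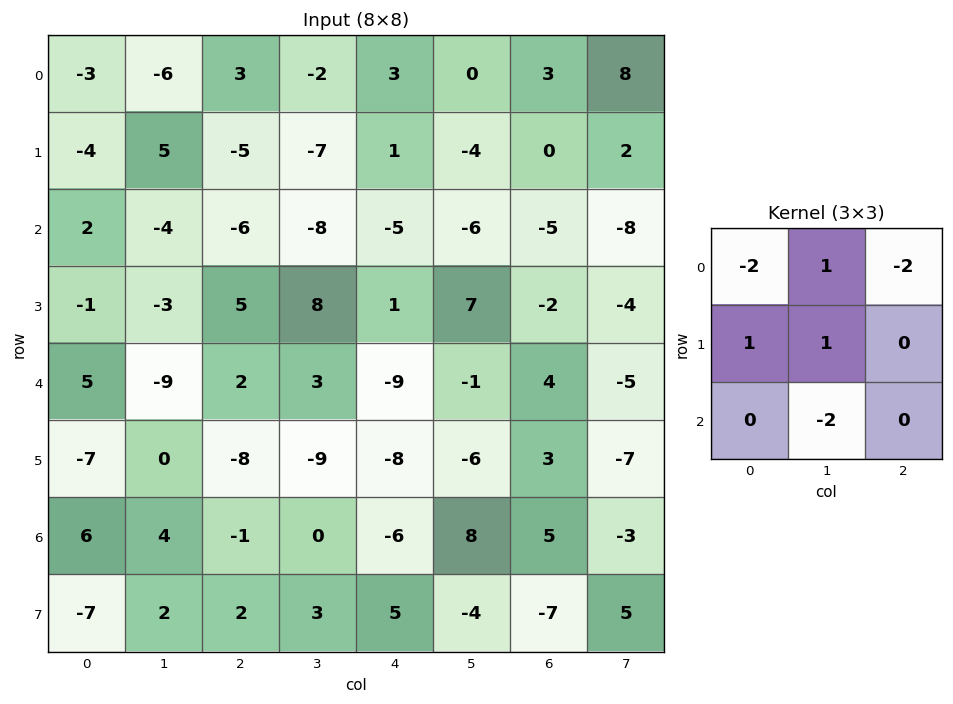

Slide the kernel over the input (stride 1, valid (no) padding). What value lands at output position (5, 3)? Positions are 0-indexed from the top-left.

6

The receptive field on the input at this output position is [-9 -8 -6 / 0 -6 8 / 3 5 -4]. Elementwise product with the kernel and sum: -9·-2 + -8·1 + -6·-2 + 0·1 + -6·1 + 5·-2.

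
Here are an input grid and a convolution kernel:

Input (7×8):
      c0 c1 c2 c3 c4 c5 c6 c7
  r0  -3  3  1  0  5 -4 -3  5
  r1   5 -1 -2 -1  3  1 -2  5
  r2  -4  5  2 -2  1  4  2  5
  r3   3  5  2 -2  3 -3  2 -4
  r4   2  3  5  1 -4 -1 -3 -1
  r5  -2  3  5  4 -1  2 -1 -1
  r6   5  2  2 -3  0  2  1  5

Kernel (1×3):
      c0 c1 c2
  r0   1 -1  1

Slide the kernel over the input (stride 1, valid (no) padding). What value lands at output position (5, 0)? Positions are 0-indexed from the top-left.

The receptive field on the input at this output position is [-2 3 5]. Elementwise product with the kernel and sum: -2·1 + 3·-1 + 5·1.

0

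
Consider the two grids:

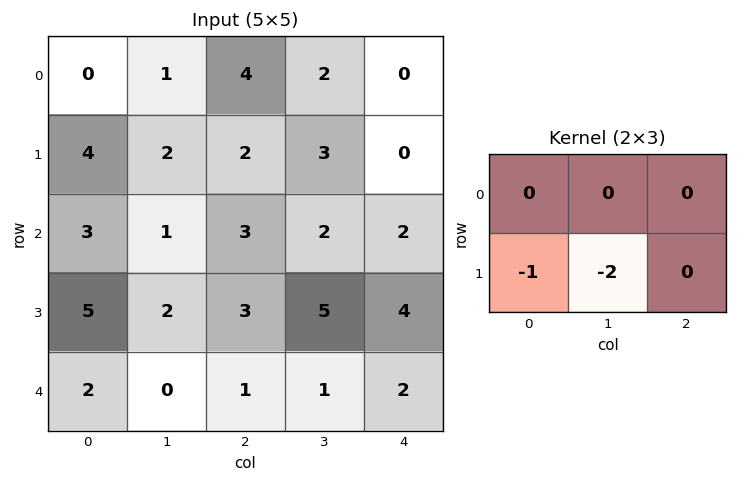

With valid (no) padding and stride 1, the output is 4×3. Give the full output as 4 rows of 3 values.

Output[0,0]: The receptive field on the input at this output position is [0 1 4 / 4 2 2]. Elementwise product with the kernel and sum: 4·-1 + 2·-2.

-8 -6 -8
-5 -7 -7
-9 -8 -13
-2 -2 -3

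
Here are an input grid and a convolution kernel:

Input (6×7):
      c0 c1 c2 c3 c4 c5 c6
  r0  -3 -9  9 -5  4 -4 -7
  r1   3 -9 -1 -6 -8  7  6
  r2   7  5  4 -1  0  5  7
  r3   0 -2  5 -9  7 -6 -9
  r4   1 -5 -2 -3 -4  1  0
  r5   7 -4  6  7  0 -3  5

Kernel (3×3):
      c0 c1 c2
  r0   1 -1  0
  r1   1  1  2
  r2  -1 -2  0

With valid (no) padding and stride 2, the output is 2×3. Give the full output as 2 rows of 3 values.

Output[0,0]: The receptive field on the input at this output position is [-3 -9 9 / 3 -9 -1 / 7 5 4]. Elementwise product with the kernel and sum: -3·1 + -9·-1 + 3·1 + -9·1 + -1·2 + 7·-1 + 5·-2.

-19 -11 9
19 23 -20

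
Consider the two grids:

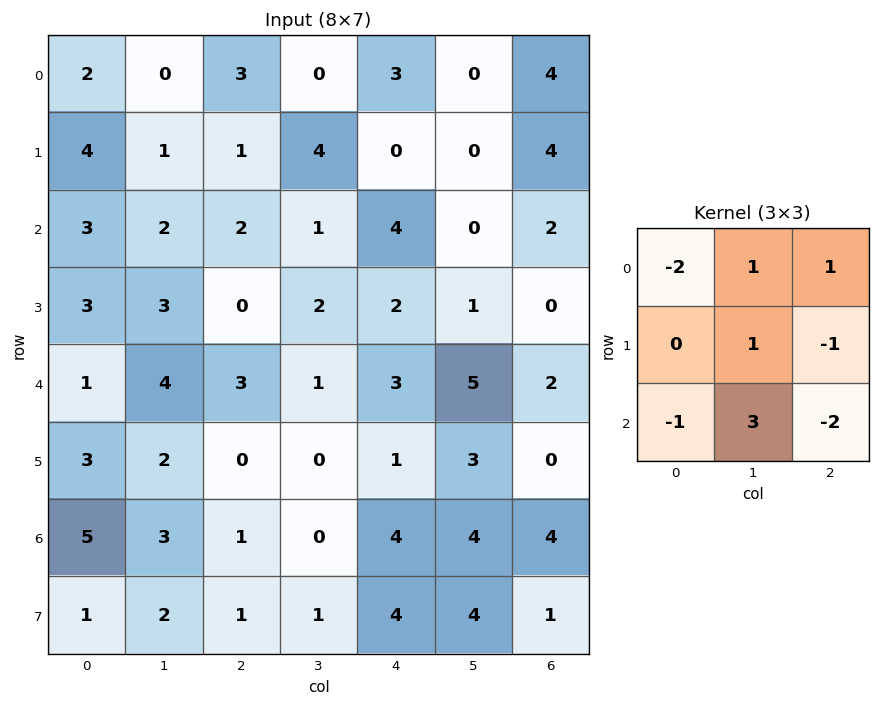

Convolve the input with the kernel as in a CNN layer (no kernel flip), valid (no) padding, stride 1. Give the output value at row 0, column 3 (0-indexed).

The receptive field on the input at this output position is [0 3 0 / 4 0 0 / 1 4 0]. Elementwise product with the kernel and sum: 0·-2 + 3·1 + 0·1 + 0·1 + 0·-1 + 1·-1 + 4·3 + 0·-2.

14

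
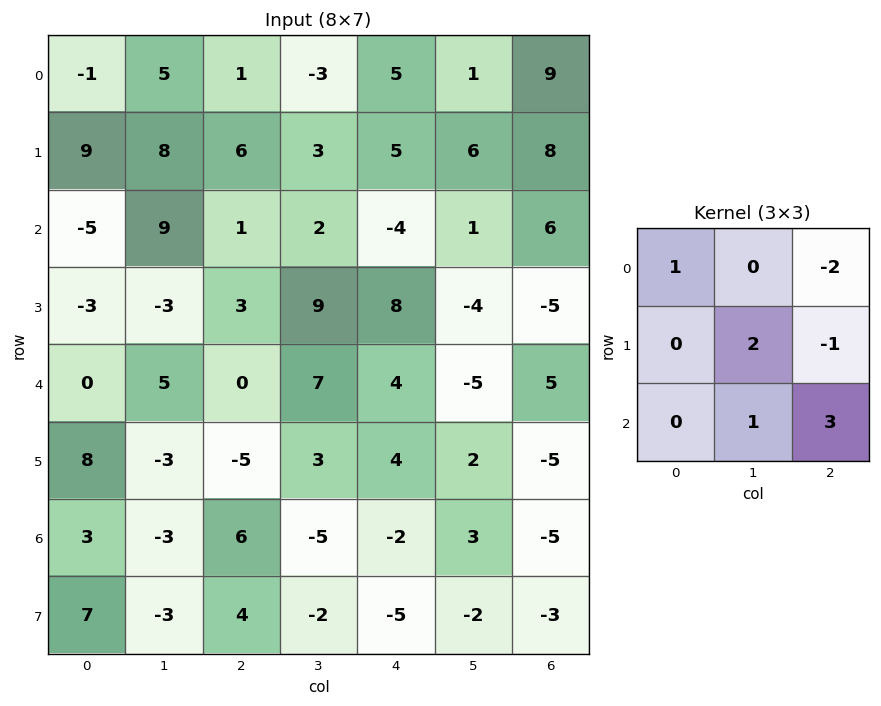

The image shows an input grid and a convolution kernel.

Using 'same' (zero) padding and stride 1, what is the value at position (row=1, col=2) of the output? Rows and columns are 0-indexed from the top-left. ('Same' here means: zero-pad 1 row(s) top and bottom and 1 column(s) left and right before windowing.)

The receptive field on the zero-padded input at this output position is [5 1 -3 / 8 6 3 / 9 1 2]. Elementwise product with the kernel and sum: 5·1 + -3·-2 + 6·2 + 3·-1 + 1·1 + 2·3.

27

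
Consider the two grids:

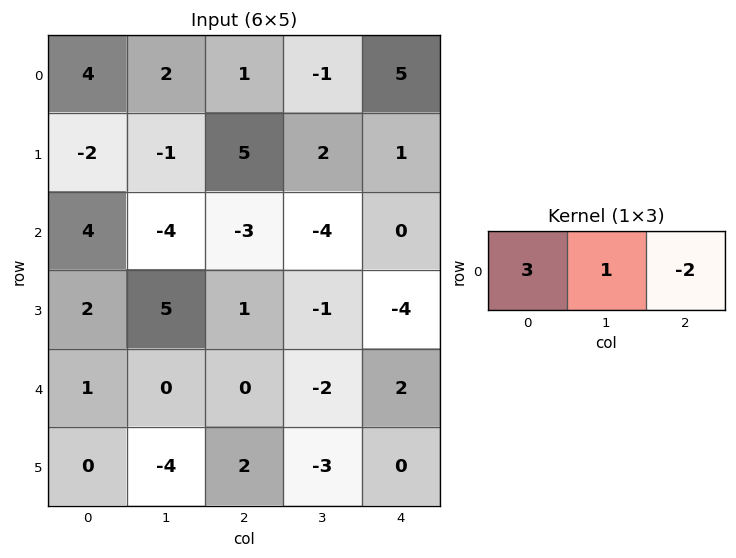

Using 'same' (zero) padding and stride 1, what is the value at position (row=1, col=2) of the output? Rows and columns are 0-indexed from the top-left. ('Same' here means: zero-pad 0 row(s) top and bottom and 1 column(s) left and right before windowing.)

The receptive field on the zero-padded input at this output position is [-1 5 2]. Elementwise product with the kernel and sum: -1·3 + 5·1 + 2·-2.

-2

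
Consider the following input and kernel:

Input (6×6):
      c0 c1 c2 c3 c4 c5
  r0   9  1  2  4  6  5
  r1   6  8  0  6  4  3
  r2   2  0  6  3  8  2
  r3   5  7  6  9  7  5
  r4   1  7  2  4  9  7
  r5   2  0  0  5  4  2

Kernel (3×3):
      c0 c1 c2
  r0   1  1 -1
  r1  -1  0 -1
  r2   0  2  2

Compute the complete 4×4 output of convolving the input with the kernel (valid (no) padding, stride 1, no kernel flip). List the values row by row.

Output[0,0]: The receptive field on the input at this output position is [9 1 2 / 6 8 0 / 2 0 6]. Elementwise product with the kernel and sum: 9·1 + 1·1 + 2·-1 + 6·-1 + 0·-1 + 0·2 + 6·2.
Output[0,1]: The receptive field on the input at this output position is [1 2 4 / 8 0 6 / 0 6 3]. Elementwise product with the kernel and sum: 1·1 + 2·1 + 4·-1 + 8·-1 + 6·-1 + 6·2 + 3·2.

14 3 18 16
32 29 20 26
3 -1 14 27
3 3 15 12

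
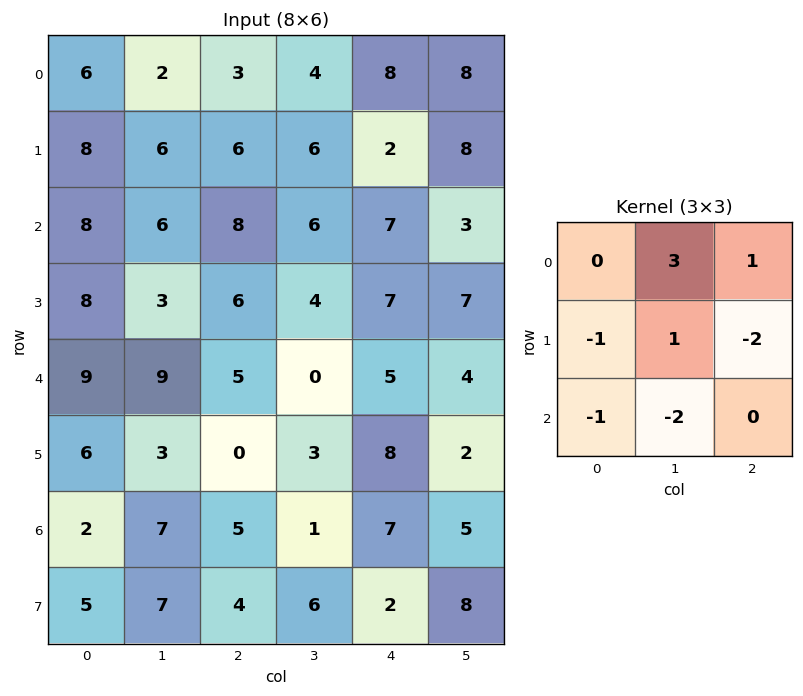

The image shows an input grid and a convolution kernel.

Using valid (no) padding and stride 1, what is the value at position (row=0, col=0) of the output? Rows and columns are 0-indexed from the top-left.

The receptive field on the input at this output position is [6 2 3 / 8 6 6 / 8 6 8]. Elementwise product with the kernel and sum: 2·3 + 3·1 + 8·-1 + 6·1 + 6·-2 + 8·-1 + 6·-2.

-25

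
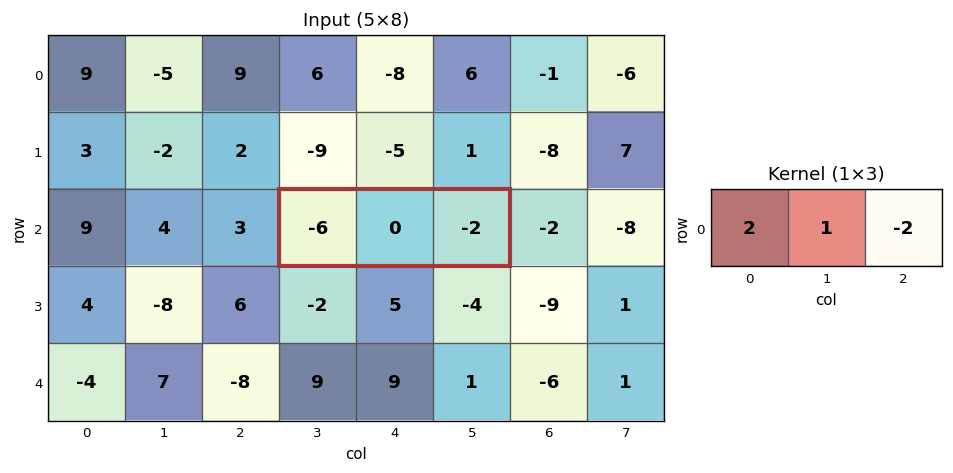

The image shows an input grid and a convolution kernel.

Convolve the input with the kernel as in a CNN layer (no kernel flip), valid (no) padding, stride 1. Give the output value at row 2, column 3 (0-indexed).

-8

The receptive field on the input at this output position is [-6 0 -2]. Elementwise product with the kernel and sum: -6·2 + 0·1 + -2·-2.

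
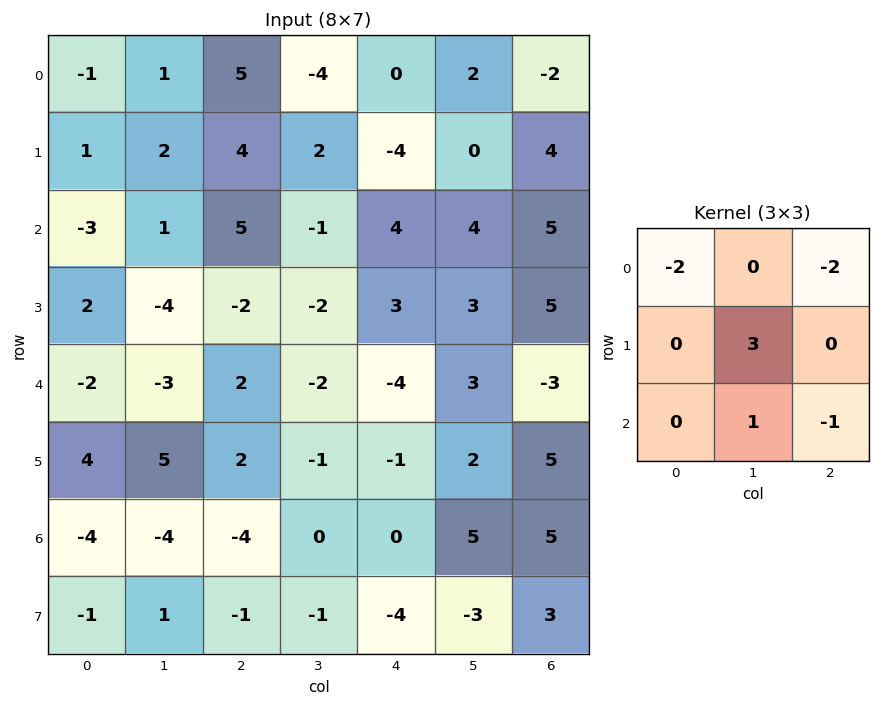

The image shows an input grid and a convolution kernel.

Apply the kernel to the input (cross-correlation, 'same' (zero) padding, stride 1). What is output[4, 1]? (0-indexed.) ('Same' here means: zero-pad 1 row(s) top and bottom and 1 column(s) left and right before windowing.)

-6

The receptive field on the zero-padded input at this output position is [2 -4 -2 / -2 -3 2 / 4 5 2]. Elementwise product with the kernel and sum: 2·-2 + -2·-2 + -3·3 + 5·1 + 2·-1.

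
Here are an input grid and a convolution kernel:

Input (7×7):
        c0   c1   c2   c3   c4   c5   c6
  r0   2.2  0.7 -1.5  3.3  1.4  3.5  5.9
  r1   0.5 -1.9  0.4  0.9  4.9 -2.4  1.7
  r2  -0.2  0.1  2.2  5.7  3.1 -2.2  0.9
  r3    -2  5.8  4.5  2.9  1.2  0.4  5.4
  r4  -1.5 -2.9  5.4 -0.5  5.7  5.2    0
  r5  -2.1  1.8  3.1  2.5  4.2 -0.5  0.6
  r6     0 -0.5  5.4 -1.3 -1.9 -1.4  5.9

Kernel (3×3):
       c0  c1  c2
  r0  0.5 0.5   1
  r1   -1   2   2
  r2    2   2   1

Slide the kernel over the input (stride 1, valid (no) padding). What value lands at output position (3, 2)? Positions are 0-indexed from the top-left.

The receptive field on the input at this output position is [4.5 2.9 1.2 / 5.4 -0.5 5.7 / 3.1 2.5 4.2]. Elementwise product with the kernel and sum: 4.5·0.5 + 2.9·0.5 + 1.2·1 + 5.4·-1 + -0.5·2 + 5.7·2 + 3.1·2 + 2.5·2 + 4.2·1.

25.3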